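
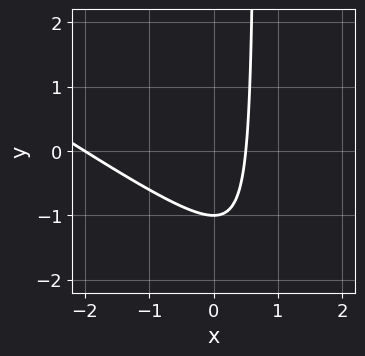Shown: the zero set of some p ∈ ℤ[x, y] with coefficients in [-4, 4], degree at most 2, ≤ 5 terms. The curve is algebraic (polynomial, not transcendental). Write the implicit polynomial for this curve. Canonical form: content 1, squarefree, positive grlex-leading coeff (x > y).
First, degree: no degree-1 curve has this shape, so deg p = 2.
Next, observable constraints: it crosses the y-axis at the gridline y = -1; one x-axis crossing is at x = -2.
Finally, together with the visible shape, these determine p as stated.

2*x^2 + 3*x*y + 3*x - 2*y - 2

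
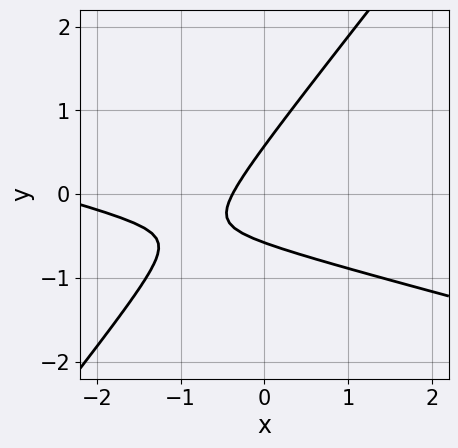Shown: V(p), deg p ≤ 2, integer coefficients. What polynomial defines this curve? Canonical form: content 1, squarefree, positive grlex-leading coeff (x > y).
x^2 + 3*x*y - 3*y^2 + 3*x + 1

(a) Degree: the shape is more complex than any degree-1 curve, so deg p = 2.
(b) Solving for integer coefficients yields p as stated.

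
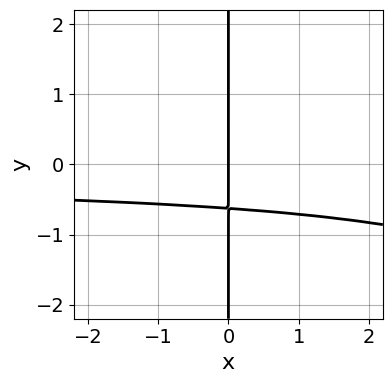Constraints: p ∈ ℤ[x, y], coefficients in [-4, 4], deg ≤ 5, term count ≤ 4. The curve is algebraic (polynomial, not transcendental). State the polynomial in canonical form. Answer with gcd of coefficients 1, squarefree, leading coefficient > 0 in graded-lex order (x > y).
x^2*y^2 + 3*x*y^3 + 2*x*y + 2*x

The degree is 4 — the shape is more complex than any degree-3 curve.
Against the integer gridlines: the visible y-axis segment lies entirely on the curve; it meets the x-axis at x = 0 (among the integer gridlines).
These observations pin down the coefficients.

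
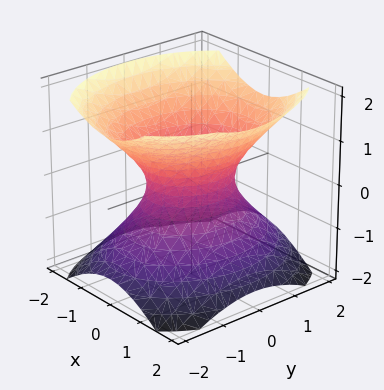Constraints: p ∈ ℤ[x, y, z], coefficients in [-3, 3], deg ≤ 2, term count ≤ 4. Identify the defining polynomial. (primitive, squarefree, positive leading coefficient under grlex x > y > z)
Degree: one connected sheet with a waist; a quadric, so deg p = 2.
Symmetries: the z ↦ −z reflection is a symmetry, so z appears only in even powers; mirror symmetry x ↦ −x ⇒ only even powers of x; it's symmetric under y → −y, forcing even powers of y.
From the axis intercepts and sections: among the integer gridlines, it crosses the y-axis at y ∈ {-1, 1}; it misses every integer gridline on the z-axis.
Matching integer coefficients to the picture gives p.

3*x^2 + 2*y^2 - 3*z^2 - 2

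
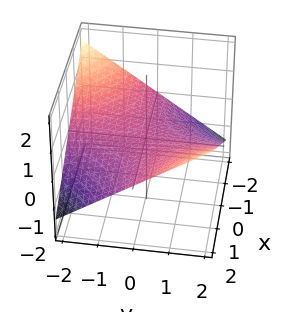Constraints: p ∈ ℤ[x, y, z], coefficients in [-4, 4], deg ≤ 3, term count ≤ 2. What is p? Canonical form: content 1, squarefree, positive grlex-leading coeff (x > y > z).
The degree is 2 — a hyperbolic paraboloid; a quadric.
From the axis intercepts and sections: one z-axis crossing is at z = 0; the visible x-axis segment lies entirely on the surface; every point of the y-axis in the box is on the surface.
Fitting integer coefficients to these (and the overall shape) gives p.

x*y - 3*z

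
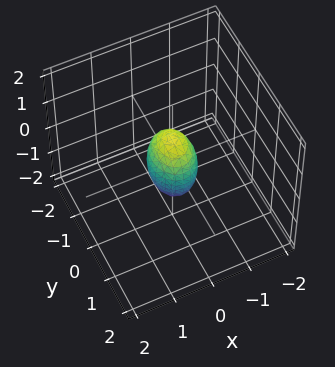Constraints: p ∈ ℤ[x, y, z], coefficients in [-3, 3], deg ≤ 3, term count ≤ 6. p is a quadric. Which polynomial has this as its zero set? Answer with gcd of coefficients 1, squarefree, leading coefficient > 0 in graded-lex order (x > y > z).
(a) deg p = 2. Bounded and convex; a quadric.
(b) Symmetries: the x ↦ −x reflection is a symmetry, so x appears only in even powers; it's symmetric under z → −z, forcing even powers of z; the y ↦ −y reflection is a symmetry, so y appears only in even powers.
(c) Checking where it meets the axes: the z-axis gridline crossings are at z ∈ {-1, 1}.
(d) Solving for integer coefficients yields p as stated.

3*x^2 + 2*y^2 + z^2 - 1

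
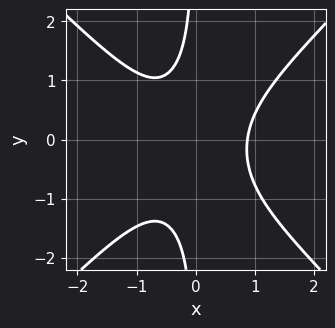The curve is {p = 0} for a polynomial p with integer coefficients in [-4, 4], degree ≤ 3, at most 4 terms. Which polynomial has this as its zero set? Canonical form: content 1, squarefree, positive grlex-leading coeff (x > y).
3*x^3 - 3*x*y^2 - x*y - 2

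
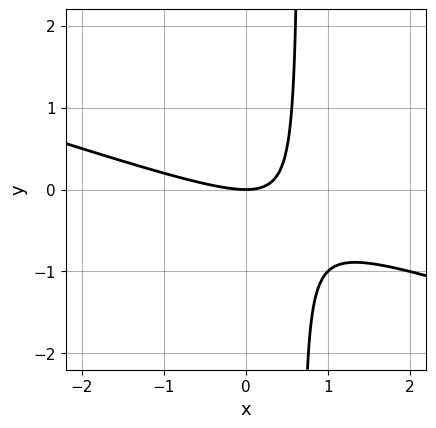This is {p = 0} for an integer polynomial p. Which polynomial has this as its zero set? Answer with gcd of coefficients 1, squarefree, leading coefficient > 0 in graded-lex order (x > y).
x^2 + 3*x*y - 2*y

(a) deg p = 2. No degree-1 curve has this shape.
(b) Observable constraints: it crosses the x-axis at the gridline x = 0; one y-axis crossing is at y = 0.
(c) These observations pin down the coefficients.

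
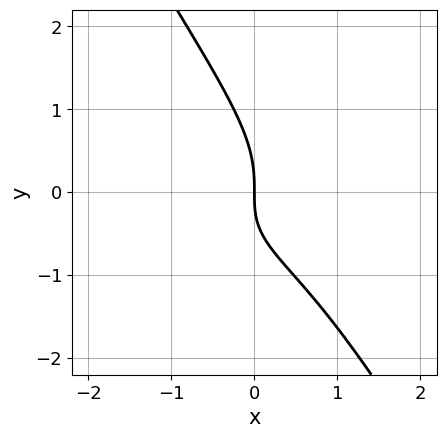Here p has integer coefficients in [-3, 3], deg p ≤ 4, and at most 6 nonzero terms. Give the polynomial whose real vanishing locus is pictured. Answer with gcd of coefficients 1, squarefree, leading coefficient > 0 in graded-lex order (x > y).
x^3 + 3*x*y^2 + 2*y^3 + 2*x*y + 3*x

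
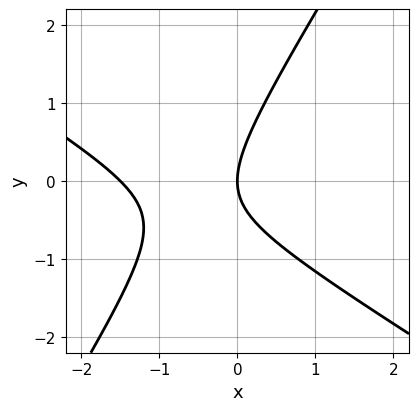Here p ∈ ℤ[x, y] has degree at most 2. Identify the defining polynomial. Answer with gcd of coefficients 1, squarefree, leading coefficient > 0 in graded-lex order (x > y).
2*x^2 + 2*x*y - 2*y^2 + 3*x

First, the degree is 2 — no degree-1 curve has this shape.
Then, from the axis intercepts and sections: it meets the y-axis at y = 0 (among the integer gridlines); one x-axis crossing is at x = 0.
Finally, these observations pin down the coefficients.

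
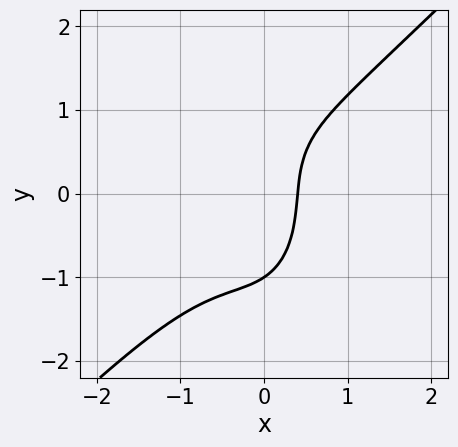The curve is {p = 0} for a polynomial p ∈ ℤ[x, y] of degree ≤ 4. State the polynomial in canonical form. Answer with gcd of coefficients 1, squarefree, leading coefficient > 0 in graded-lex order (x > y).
Degree: no degree-2 curve has this shape, so deg p = 3.
Reading off the gridlines: one y-axis crossing is at y = -1.
The integer polynomial consistent with all of this is the stated p.

3*x^3 - 2*x^2*y - y^3 + 2*x - 1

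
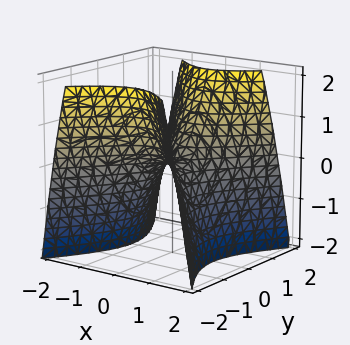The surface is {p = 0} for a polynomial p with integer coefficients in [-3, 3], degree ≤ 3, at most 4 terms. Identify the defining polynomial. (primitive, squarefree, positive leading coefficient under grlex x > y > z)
3*x^2 - 2*y^2 + 2*z

First, degree: a saddle surface; a quadric, so deg p = 2.
Then, symmetries: it's symmetric under x → −x, forcing even powers of x; it's symmetric under y → −y, forcing even powers of y.
Then, checking where it meets the axes: it crosses the y-axis at the gridline y = 0; one x-axis crossing is at x = 0; it crosses the z-axis at the gridline z = 0.
Finally, these observations pin down the coefficients.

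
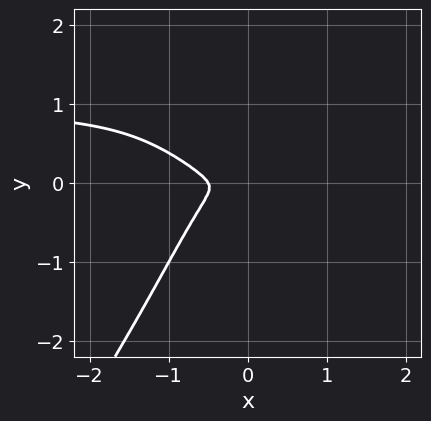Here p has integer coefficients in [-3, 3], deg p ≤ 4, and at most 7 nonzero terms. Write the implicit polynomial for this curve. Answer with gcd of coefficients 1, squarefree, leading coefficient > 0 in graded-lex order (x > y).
2*x^3*y - x*y^3 - 2*x^3 - x^2 - 2*y^2

Degree: a generic line meets the curve in up to 4 points, so deg p = 4.
Putting this together gives p.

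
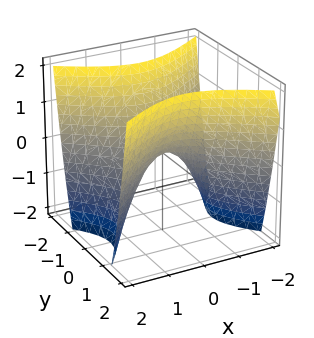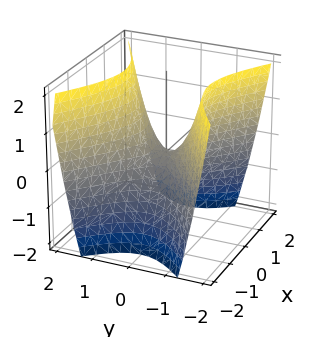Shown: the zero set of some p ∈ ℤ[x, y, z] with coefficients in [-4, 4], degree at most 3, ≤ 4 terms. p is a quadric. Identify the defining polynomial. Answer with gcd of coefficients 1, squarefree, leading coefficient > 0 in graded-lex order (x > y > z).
2*x^2 - 3*y^2 + 2*z

The degree is 2 — a hyperbolic paraboloid; a quadric.
Symmetries: it's symmetric under y → −y, forcing even powers of y; it's symmetric under x → −x, forcing even powers of x.
Observable constraints: it crosses the y-axis at the gridline y = 0; it meets the z-axis at z = 0 (among the integer gridlines).
Together with the visible shape, these determine p as stated.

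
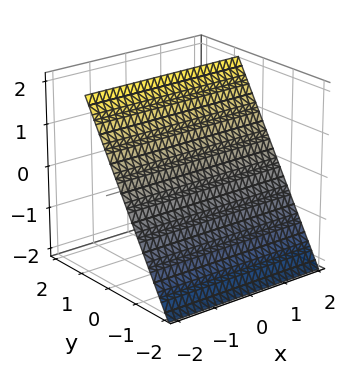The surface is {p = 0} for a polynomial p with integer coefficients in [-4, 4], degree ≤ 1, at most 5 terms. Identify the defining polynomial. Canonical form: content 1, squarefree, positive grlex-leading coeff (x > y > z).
Degree: every cross-section is a straight line — this is a plane, so deg p = 1.
Reading off the gridlines: it misses every integer gridline on the x-axis; one z-axis crossing is at z = 1.
Fitting integer coefficients to these (and the overall shape) gives p.

3*y - 2*z + 2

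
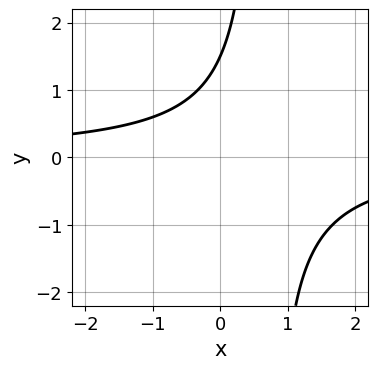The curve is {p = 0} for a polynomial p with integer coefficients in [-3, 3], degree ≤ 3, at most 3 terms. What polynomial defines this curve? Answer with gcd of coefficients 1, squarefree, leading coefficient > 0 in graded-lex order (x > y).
3*x*y - 2*y + 3

First, the degree is 2 — a generic line meets the curve in up to 2 points.
Then, reading off the gridlines: it misses every integer gridline on the x-axis.
Finally, assembling these constraints gives the stated polynomial.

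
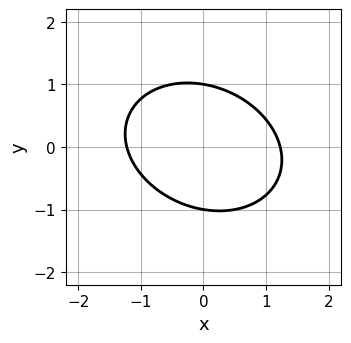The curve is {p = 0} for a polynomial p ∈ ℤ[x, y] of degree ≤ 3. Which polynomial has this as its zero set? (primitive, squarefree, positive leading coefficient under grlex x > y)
2*x^2 + x*y + 3*y^2 - 3

First, degree: a generic line meets the curve in up to 2 points, so deg p = 2.
Next, against the integer gridlines: the y-axis gridline crossings are at y ∈ {-1, 1}.
Finally, these observations pin down the coefficients.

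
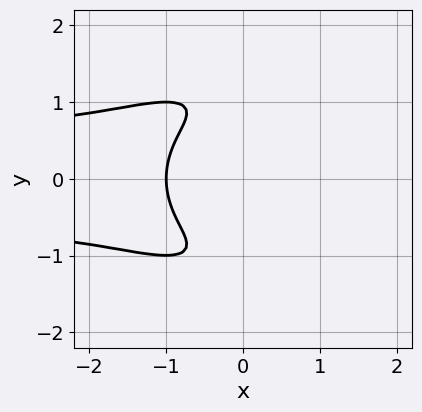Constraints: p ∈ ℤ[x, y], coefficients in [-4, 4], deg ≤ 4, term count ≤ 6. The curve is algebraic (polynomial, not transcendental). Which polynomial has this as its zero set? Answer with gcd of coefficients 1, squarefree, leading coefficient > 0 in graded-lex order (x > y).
First, the degree is 4 — the shape is more complex than any degree-3 curve.
Next, symmetries: mirror symmetry y ↦ −y ⇒ only even powers of y.
Next, observable constraints: it crosses the x-axis at the gridline x = -1; the curve avoids every integer y-axis point in the box.
Finally, together with the visible shape, these determine p as stated.

x^2*y^2 + y^4 - 2*y^2 + 2*x + 2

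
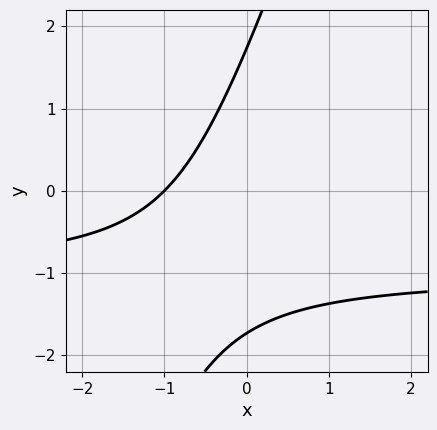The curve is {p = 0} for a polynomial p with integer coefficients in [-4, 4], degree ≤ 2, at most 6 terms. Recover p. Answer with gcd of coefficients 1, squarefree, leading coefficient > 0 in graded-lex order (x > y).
3*x*y - y^2 + 3*x + 3

(a) Degree: a generic line meets the curve in up to 2 points, so deg p = 2.
(b) Checking where it meets the axes: it meets the x-axis at x = -1 (among the integer gridlines).
(c) Solving for integer coefficients yields p as stated.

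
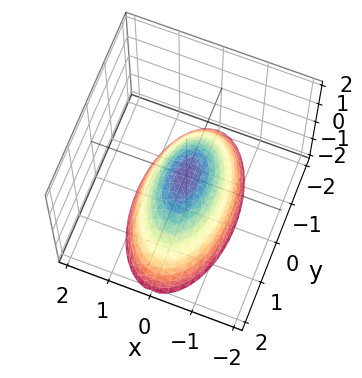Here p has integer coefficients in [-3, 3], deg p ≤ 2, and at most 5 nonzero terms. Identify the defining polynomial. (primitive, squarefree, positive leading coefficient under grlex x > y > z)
3*x^2 + y^2 + 2*z

1. deg p = 2. A single bowl opening along one axis; a quadric.
2. Symmetries: the x ↦ −x reflection is a symmetry, so x appears only in even powers; the y ↦ −y reflection is a symmetry, so y appears only in even powers.
3. From the visible intercepts: it meets the z-axis at z = 0 (among the integer gridlines); it crosses the x-axis at the gridline x = 0; it crosses the y-axis at the gridline y = 0.
4. Assembling these constraints gives the stated polynomial.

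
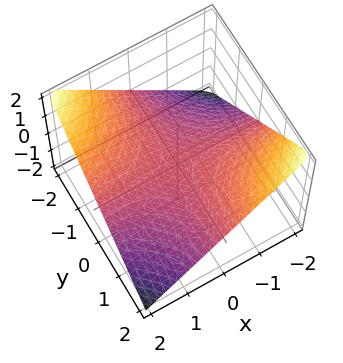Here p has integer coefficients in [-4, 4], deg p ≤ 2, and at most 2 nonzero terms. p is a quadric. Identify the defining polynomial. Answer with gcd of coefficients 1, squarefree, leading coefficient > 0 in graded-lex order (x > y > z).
x*y + 2*z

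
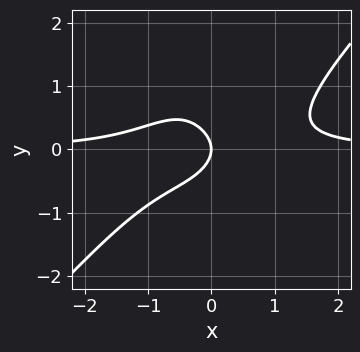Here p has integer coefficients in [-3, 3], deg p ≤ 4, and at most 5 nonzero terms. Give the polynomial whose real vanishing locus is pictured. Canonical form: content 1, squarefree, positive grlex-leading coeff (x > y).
3*x^3*y - 3*x^2*y^2 - 3*y^2 - 2*x

1. deg p = 4. No degree-3 curve has this shape.
2. Against the integer gridlines: it meets the x-axis at x = 0 (among the integer gridlines); it meets the y-axis at y = 0 (among the integer gridlines).
3. Matching integer coefficients to the picture gives p.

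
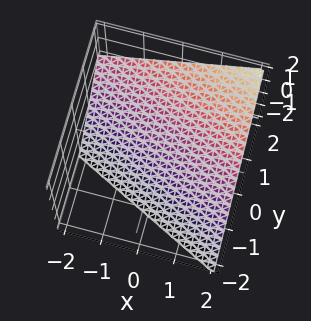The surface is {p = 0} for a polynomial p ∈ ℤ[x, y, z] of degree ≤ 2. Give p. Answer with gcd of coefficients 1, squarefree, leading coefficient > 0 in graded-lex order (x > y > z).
x + 2*y - 2*z - 2

1. deg p = 1. Every cross-section is a straight line — this is a plane.
2. Reading off the gridlines: it meets the z-axis at z = -1 (among the integer gridlines); one x-axis crossing is at x = 2.
3. The integer polynomial consistent with all of this is the stated p. Check: (0, 1, 0) on the y-axis lies on the surface, and p(0, 1, 0) = 0. ✓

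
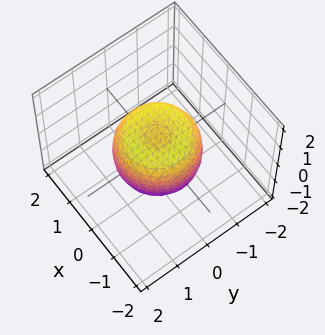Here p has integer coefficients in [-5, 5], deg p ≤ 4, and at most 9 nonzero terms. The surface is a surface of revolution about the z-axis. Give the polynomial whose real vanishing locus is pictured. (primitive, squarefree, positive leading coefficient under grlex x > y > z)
1. deg p = 4. A generic line meets the surface in up to 4 points.
2. Symmetries: rotational symmetry about the z-axis ⇒ p depends on x, y only through x² + y².
3. Observable constraints: a circular section at z = 0 has radius between 1 and 2.
4. These observations pin down the coefficients.

2*x^4 + 4*x^2*y^2 + 2*y^4 - 2*x^2 - 2*y^2 + 2*z^2 - 1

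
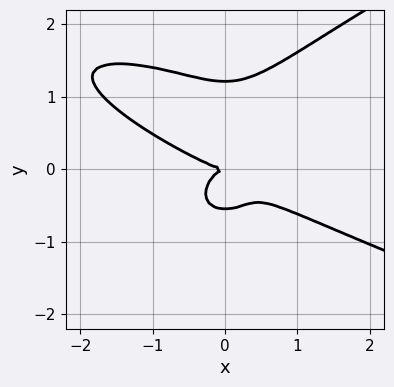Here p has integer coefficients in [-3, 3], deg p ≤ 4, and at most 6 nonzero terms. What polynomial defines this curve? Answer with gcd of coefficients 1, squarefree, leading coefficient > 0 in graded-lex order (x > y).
First, the degree is 4 — no degree-3 curve has this shape.
Then, against the integer gridlines: one x-axis crossing is at x = 0; one y-axis crossing is at y = 0.
Finally, putting this together gives p.

3*y^4 - 2*x^3 - 3*x^2*y - 2*y^3 - 2*y^2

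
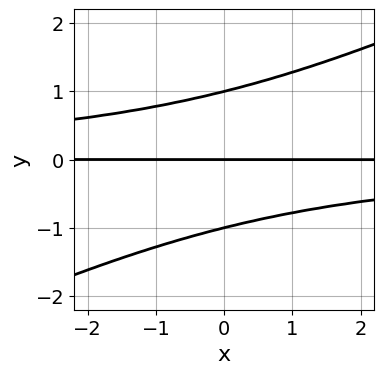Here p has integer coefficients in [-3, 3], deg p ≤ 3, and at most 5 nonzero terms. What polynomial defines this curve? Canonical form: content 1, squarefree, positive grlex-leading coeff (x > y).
1. deg p = 3. No degree-2 curve has this shape.
2. Checking where it meets the axes: every point of the x-axis in the box is on the curve; among the integer gridlines, it crosses the y-axis at y ∈ {-1, 0, 1}.
3. The integer polynomial consistent with all of this is the stated p.

x*y^2 - 2*y^3 + 2*y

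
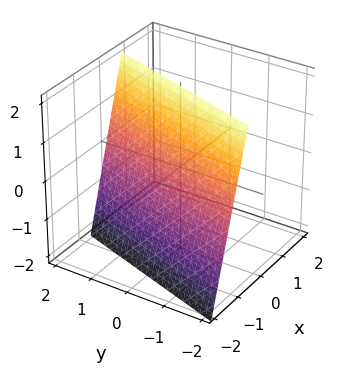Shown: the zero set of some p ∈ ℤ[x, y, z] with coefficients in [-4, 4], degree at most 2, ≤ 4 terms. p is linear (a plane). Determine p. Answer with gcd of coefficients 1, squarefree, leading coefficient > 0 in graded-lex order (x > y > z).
3*x - y - z + 2

The degree is 1 — the surface is flat (a plane).
From the axis intercepts and sections: it crosses the y-axis at the gridline y = 2; one z-axis crossing is at z = 2.
Putting this together gives p.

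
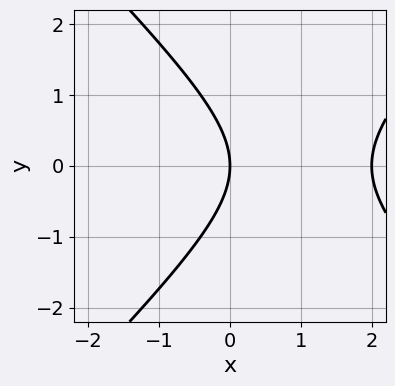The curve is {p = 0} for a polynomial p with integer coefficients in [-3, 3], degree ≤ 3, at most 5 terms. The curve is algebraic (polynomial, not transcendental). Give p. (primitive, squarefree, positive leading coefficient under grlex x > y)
First, the degree is 2 — no degree-1 curve has this shape.
Then, symmetries: it's symmetric under y → −y, forcing even powers of y.
Then, checking where it meets the axes: the x-axis gridline crossings are at x ∈ {0, 2}; it crosses the y-axis at the gridline y = 0.
Finally, assembling these constraints gives the stated polynomial.

x^2 - y^2 - 2*x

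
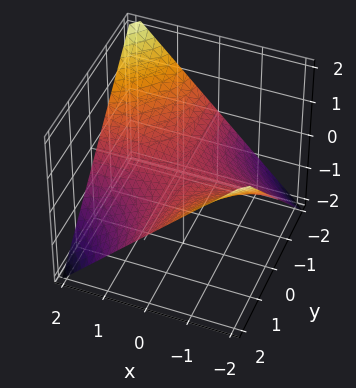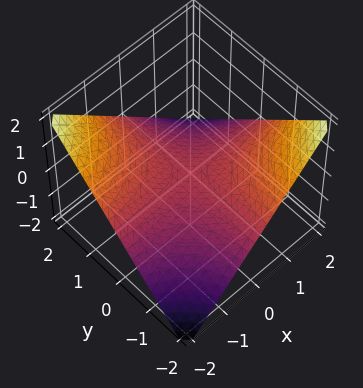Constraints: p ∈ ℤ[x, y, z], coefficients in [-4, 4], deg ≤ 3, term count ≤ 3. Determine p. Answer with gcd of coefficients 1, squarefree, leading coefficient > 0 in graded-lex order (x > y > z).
First, deg p = 2. A hyperbolic paraboloid; a quadric.
Then, from the axis intercepts and sections: the visible y-axis segment lies entirely on the surface; the visible x-axis segment lies entirely on the surface; one z-axis crossing is at z = 0.
Finally, solving for integer coefficients yields p as stated.

x*y + 2*z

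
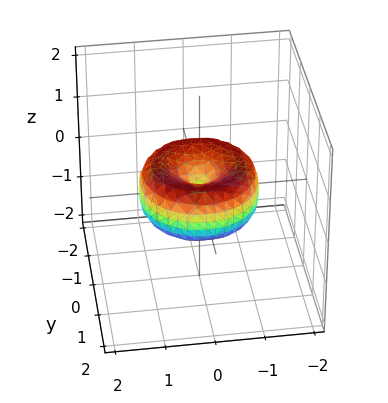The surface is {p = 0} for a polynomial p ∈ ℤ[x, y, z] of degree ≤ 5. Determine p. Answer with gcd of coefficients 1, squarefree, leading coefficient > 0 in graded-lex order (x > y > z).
2*x^4 + 4*x^2*y^2 + 2*y^4 - 3*x^2 - 3*y^2 + 3*z^2

The degree is 4 — the shape is more complex than any degree-3 surface.
Symmetries: the z-axis is an axis of rotation, so x and y enter only as x² + y².
Against the integer gridlines: one x-axis crossing is at x = 0; it crosses the z-axis at the gridline z = 0; a circular section at z = 0 has radius between 1 and 2.
These observations pin down the coefficients.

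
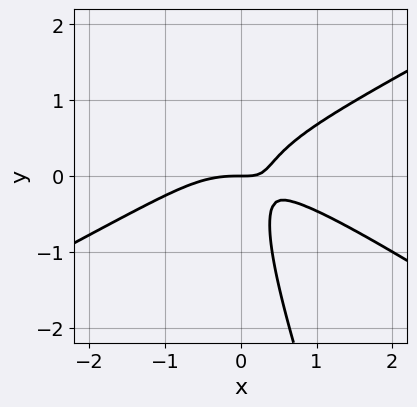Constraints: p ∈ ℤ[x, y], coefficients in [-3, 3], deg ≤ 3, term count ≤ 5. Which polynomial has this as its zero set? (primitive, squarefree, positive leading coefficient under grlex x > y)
x^3 - 3*x*y^2 - y^3 + 2*x*y - y

1. The degree is 3 — a generic line meets the curve in up to 3 points.
2. Against the integer gridlines: it crosses the y-axis at the gridline y = 0; one x-axis crossing is at x = 0.
3. Fitting integer coefficients to these (and the overall shape) gives p.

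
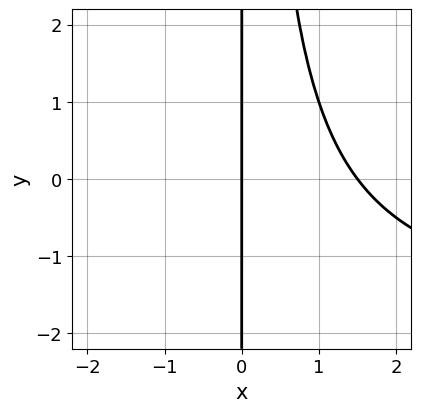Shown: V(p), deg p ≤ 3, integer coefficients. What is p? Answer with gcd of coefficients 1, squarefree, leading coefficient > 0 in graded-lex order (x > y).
x^2*y + 2*x^2 - 3*x

1. The degree is 3 — a generic line meets the curve in up to 3 points.
2. Observable constraints: it meets the x-axis at x = 0 (among the integer gridlines); every point of the y-axis in the box is on the curve.
3. Putting this together gives p.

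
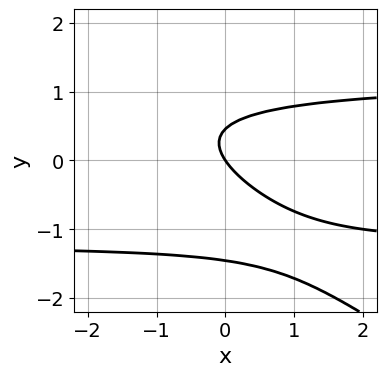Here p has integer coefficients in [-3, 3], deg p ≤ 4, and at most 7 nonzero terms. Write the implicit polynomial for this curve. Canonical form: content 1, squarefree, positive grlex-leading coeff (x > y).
2*x*y^2 + 3*y^3 + 3*y^2 - 3*x - 2*y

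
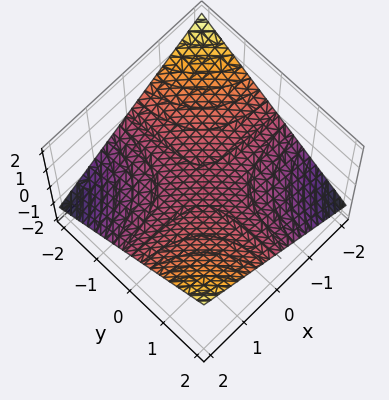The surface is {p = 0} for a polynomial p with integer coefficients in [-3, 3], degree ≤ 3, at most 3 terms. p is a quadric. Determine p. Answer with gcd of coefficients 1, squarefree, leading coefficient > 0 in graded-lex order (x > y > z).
deg p = 2. A hyperbolic paraboloid; a quadric.
Observable constraints: the visible y-axis segment lies entirely on the surface; every point of the x-axis in the box is on the surface; one z-axis crossing is at z = 0.
The integer polynomial consistent with all of this is the stated p.

x*y - 3*z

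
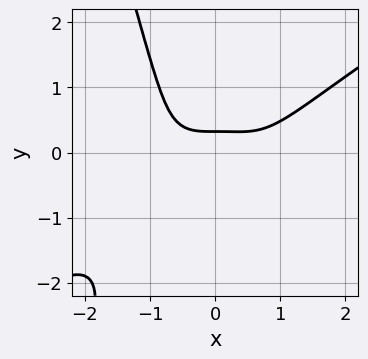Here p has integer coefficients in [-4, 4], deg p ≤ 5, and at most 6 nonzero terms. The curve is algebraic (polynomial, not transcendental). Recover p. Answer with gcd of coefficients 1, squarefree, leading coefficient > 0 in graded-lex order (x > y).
2*x^4 - 3*x^3*y - y^3 - 3*y + 1

The degree is 4 — no degree-3 curve has this shape.
From the visible intercepts: the curve avoids every integer x-axis point in the box.
Fitting integer coefficients to these (and the overall shape) gives p.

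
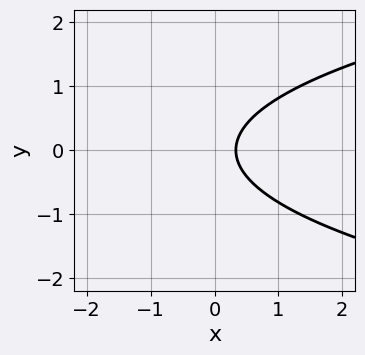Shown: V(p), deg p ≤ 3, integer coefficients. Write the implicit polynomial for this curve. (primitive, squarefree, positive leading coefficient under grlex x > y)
3*y^2 - 3*x + 1

First, degree: no degree-1 curve has this shape, so deg p = 2.
Next, symmetries: the y ↦ −y reflection is a symmetry, so y appears only in even powers.
Next, reading off the gridlines: no y-intercept at any integer in the box.
Finally, together with the visible shape, these determine p as stated.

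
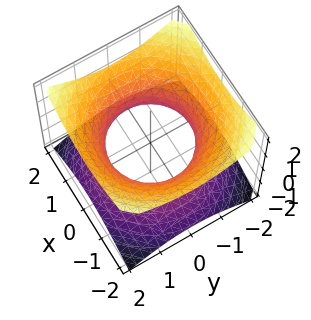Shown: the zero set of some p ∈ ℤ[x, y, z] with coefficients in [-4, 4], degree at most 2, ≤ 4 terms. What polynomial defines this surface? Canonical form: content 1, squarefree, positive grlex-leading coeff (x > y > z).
First, degree: one connected sheet with a waist; a quadric, so deg p = 2.
Next, symmetry: the surface is invariant under rotation about z: p = q(x² + y², z); mirror symmetry z ↦ −z ⇒ only even powers of z.
Next, from the axis intercepts and sections: it misses every integer gridline on the z-axis; a circular section at z = -1 has radius between 1 and 2.
Finally, fitting integer coefficients to these (and the overall shape) gives p.

2*x^2 + 2*y^2 - 3*z^2 - 3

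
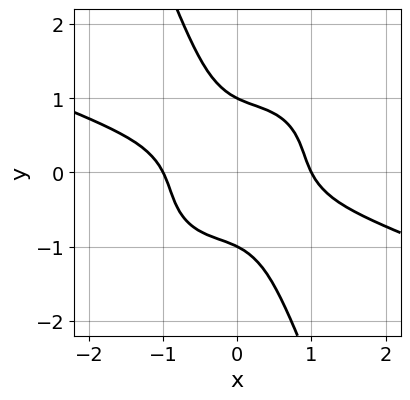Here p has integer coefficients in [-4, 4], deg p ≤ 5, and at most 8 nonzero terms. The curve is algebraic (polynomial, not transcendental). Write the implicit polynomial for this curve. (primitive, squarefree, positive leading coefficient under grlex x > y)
(a) deg p = 4.
(b) Reading off the gridlines: the y-axis gridline crossings are at y ∈ {-1, 1}; the x-axis gridline crossings are at x ∈ {-1, 1}.
(c) Solving for integer coefficients yields p as stated.

x^4 + 2*x^3*y - x^2*y^2 + 2*x*y^3 + y^4 - 1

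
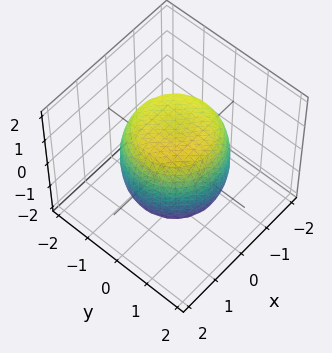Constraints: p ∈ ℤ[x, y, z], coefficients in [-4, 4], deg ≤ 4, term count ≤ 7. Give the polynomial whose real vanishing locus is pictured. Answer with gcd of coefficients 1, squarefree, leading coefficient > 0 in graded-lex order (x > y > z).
First, deg p = 4. No degree-3 surface has this shape.
Next, symmetries: the surface is invariant under rotation about z: p = q(x² + y², z).
Next, observable constraints: a circular section at z = 0 has radius between 1 and 2.
Finally, solving for integer coefficients yields p as stated.

2*x^4 + 4*x^2*y^2 + 2*y^4 - 2*x^2 - 2*y^2 + 2*z^2 - 3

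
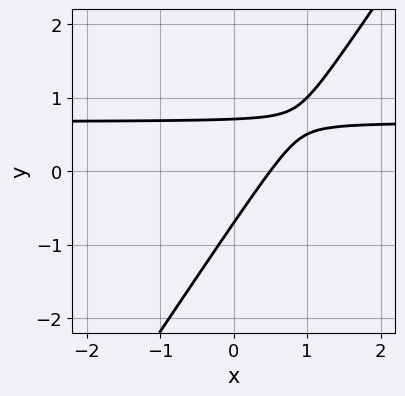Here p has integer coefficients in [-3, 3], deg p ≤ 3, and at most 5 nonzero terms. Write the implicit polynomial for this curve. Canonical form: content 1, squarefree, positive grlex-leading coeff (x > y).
First, the degree is 2 — a generic line meets the curve in up to 2 points.
Finally, matching integer coefficients to the picture gives p.

3*x*y - 2*y^2 - 2*x + 1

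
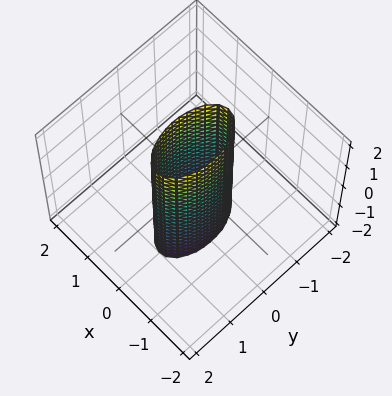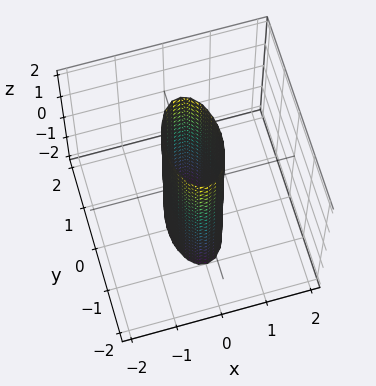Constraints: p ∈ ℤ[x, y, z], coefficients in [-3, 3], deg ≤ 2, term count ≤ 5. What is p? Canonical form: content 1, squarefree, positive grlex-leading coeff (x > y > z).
First, degree: a cylinder; a quadric, so deg p = 2.
Then, symmetries: mirror symmetry y ↦ −y ⇒ only even powers of y; mirror symmetry x ↦ −x ⇒ only even powers of x; mirror symmetry z ↦ −z ⇒ only even powers of z.
Then, observable constraints: among the integer gridlines, it crosses the y-axis at y ∈ {-1, 1}; it misses every integer gridline on the z-axis.
Finally, these observations pin down the coefficients.

3*x^2 + y^2 - 1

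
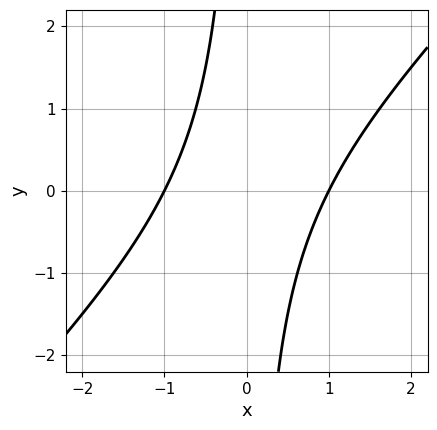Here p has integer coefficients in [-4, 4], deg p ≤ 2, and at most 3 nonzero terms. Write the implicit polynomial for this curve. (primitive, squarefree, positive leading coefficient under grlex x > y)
deg p = 2. The shape is more complex than any degree-1 curve.
Against the integer gridlines: among the integer gridlines, it crosses the x-axis at x ∈ {-1, 1}; no y-intercept at any integer in the box.
Assembling these constraints gives the stated polynomial.

x^2 - x*y - 1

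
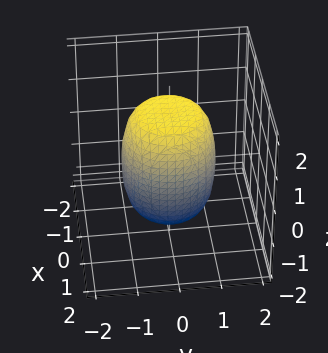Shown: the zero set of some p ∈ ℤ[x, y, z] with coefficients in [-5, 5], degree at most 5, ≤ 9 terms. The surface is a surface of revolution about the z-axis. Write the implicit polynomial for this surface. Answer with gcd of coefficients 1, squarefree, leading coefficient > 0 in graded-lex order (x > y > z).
2*x^4 + 4*x^2*y^2 + 2*y^4 - x^2 - y^2 + z^2 - 2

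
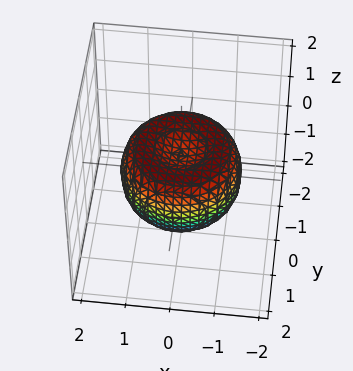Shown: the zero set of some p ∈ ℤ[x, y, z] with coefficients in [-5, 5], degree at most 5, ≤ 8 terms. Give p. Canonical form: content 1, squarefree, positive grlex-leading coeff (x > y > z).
2*x^4 + 4*x^2*y^2 + 2*y^4 - 3*x^2 - 3*y^2 + 3*z^2 - 1

(a) deg p = 4. No degree-3 surface has this shape.
(b) Symmetries: rotational symmetry about the z-axis ⇒ p depends on x, y only through x² + y².
(c) From the visible intercepts: a circular section at z = 0 has radius between 1 and 2.
(d) The integer polynomial consistent with all of this is the stated p.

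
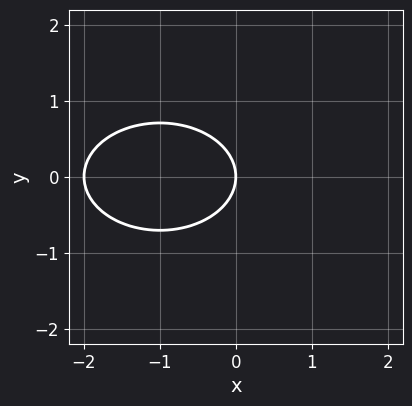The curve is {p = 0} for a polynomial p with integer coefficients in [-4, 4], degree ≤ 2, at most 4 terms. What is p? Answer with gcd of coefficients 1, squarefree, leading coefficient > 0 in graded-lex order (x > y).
(a) The degree is 2 — no degree-1 curve has this shape.
(b) Symmetries: it's symmetric under y → −y, forcing even powers of y.
(c) From the axis intercepts and sections: it crosses the y-axis at the gridline y = 0; the x-axis gridline crossings are at x ∈ {-2, 0}.
(d) Matching integer coefficients to the picture gives p.

x^2 + 2*y^2 + 2*x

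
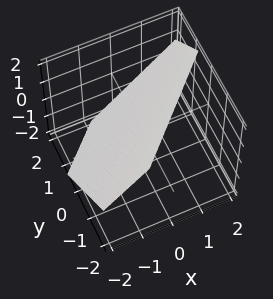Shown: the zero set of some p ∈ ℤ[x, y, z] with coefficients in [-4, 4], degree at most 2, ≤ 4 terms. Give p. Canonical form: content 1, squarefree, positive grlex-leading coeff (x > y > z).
3*x - 3*y - 3*z + 2

(a) The degree is 1 — every cross-section is a straight line — this is a plane.
(b) Solving for integer coefficients yields p as stated.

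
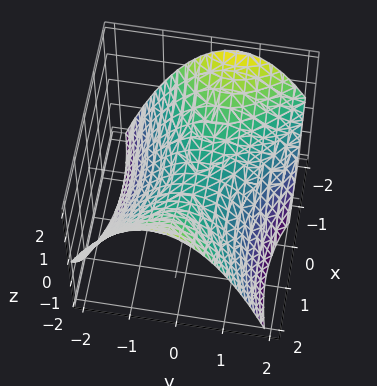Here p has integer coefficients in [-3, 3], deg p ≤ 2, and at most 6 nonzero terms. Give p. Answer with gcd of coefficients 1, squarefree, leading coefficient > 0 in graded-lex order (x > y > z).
1. Degree: the shape is more complex than any degree-1 surface, so deg p = 2.
2. Checking where it meets the axes: one y-axis crossing is at y = 0; one x-axis crossing is at x = 0.
3. Together with the visible shape, these determine p as stated.

x^2 - x*y - 2*y^2 - 3*z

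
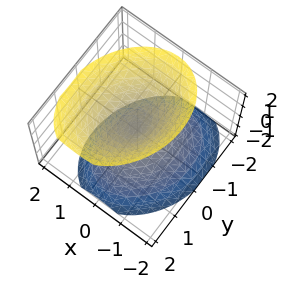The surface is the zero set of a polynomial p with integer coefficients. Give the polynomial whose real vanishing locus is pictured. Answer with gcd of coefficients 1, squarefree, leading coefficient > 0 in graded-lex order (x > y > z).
3*x^2 - x*y - x*z + 2*y^2 - 2*z^2

(a) I count 2 distinct pieces.
(b) deg p = 2.
(c) Reading off the gridlines: it meets the y-axis at y = 0 (among the integer gridlines); it meets the z-axis at z = 0 (among the integer gridlines); it meets the x-axis at x = 0 (among the integer gridlines).
(d) Matching integer coefficients to the picture gives p.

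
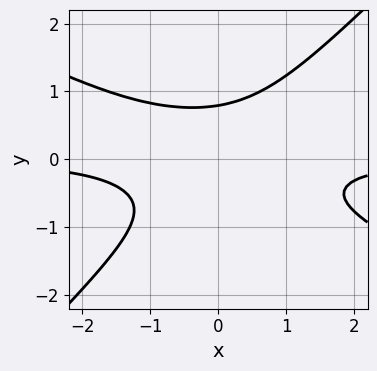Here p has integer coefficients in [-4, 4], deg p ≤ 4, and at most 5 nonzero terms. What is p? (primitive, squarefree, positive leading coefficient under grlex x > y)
First, deg p = 3.
Then, checking where it meets the axes: no x-intercept at any integer in the box.
Finally, solving for integer coefficients yields p as stated.

x^2*y + x*y^2 - 2*y^3 + 1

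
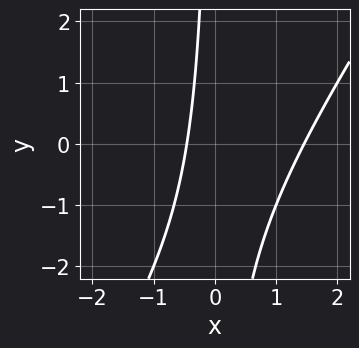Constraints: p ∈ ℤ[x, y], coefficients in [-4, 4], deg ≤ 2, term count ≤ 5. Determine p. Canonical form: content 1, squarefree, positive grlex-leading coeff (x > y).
3*x^2 - 2*x*y - 3*x - 2

(a) The degree is 2 — a generic line meets the curve in up to 2 points.
(b) Against the integer gridlines: it misses every integer gridline on the y-axis.
(c) The integer polynomial consistent with all of this is the stated p.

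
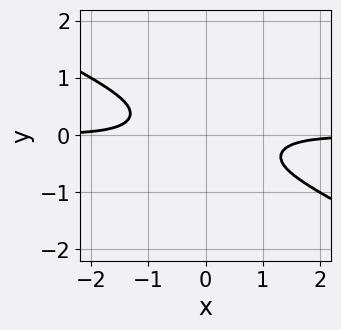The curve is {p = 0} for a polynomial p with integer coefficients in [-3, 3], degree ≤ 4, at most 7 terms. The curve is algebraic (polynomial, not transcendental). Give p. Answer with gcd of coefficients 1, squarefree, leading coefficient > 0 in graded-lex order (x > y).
1. Degree: a generic line meets the curve in up to 4 points, so deg p = 4.
2. Checking where it meets the axes: it misses every integer gridline on the y-axis; no x-intercept at any integer in the box.
3. The integer polynomial consistent with all of this is the stated p.

2*x^3*y + 2*x^2*y^2 - 3*x*y^3 + y^4 + 1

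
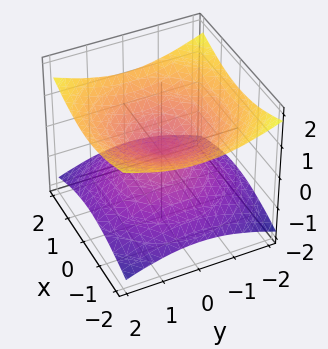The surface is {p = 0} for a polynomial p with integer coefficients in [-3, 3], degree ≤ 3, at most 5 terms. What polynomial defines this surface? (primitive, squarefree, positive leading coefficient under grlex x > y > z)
(a) deg p = 2. A double cone through the origin; a quadric.
(b) Symmetries: every cross-section ⟂ z is a circle, so x, y appear only via x² + y²; the z ↦ −z reflection is a symmetry, so z appears only in even powers.
(c) From the axis intercepts and sections: it crosses the y-axis at the gridline y = 0; a circular section at z = -1 has radius between 1 and 2.
(d) Together with the visible shape, these determine p as stated.

x^2 + y^2 - 3*z^2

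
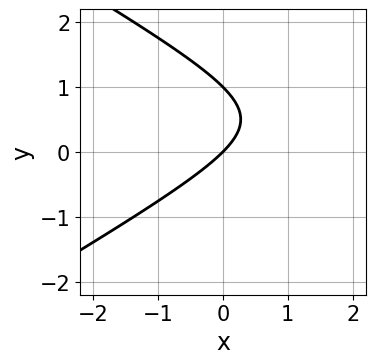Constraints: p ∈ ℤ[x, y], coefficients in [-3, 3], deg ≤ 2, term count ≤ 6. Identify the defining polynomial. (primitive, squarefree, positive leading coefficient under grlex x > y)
1. deg p = 2.
2. Reading off the gridlines: among the integer gridlines, it crosses the y-axis at y ∈ {0, 1}; it meets the x-axis at x = 0 (among the integer gridlines).
3. Matching integer coefficients to the picture gives p.

x^2 - 3*y^2 - 3*x + 3*y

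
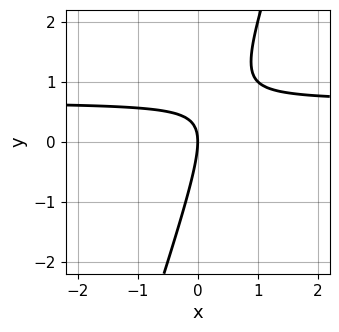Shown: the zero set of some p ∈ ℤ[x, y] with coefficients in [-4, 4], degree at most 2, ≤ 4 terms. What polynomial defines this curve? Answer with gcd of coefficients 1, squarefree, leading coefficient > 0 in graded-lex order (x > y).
(a) Degree: a generic line meets the curve in up to 2 points, so deg p = 2.
(b) Against the integer gridlines: it crosses the x-axis at the gridline x = 0; it crosses the y-axis at the gridline y = 0.
(c) Together with the visible shape, these determine p as stated.

3*x*y - y^2 - 2*x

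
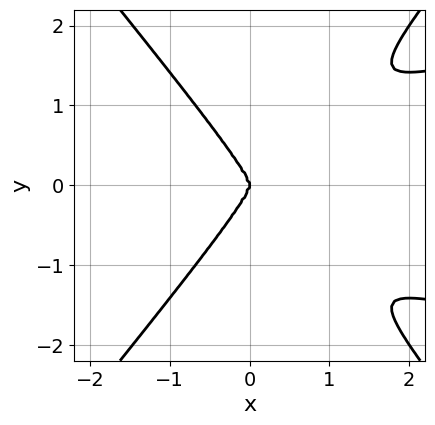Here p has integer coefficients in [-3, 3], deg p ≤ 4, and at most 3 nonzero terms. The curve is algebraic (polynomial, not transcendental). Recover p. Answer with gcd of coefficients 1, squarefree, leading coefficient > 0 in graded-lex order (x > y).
3*x^2*y^2 - 2*y^4 - 2*x^3

First, the degree is 4 — the shape is more complex than any degree-3 curve.
Next, symmetries: mirror symmetry y ↦ −y ⇒ only even powers of y.
Next, checking where it meets the axes: one y-axis crossing is at y = 0; one x-axis crossing is at x = 0.
Finally, assembling these constraints gives the stated polynomial.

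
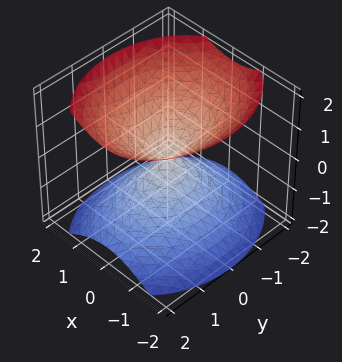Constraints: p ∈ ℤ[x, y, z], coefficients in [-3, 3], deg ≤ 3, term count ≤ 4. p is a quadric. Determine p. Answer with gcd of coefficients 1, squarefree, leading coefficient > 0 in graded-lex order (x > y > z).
There are 2 components. They look like related sheets of one shape, so recover p as a whole.
deg p = 2. A double cone through the origin; a quadric.
Symmetries: the x ↦ −x reflection is a symmetry, so x appears only in even powers; the y ↦ −y reflection is a symmetry, so y appears only in even powers; mirror symmetry z ↦ −z ⇒ only even powers of z.
Reading off the gridlines: it crosses the z-axis at the gridline z = 0; it crosses the x-axis at the gridline x = 0.
Matching integer coefficients to the picture gives p.

3*x^2 + 2*y^2 - 3*z^2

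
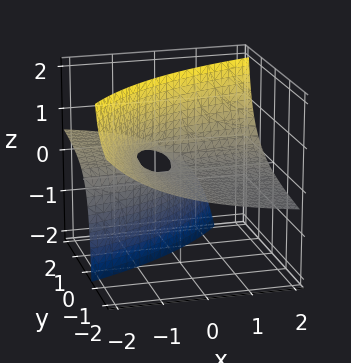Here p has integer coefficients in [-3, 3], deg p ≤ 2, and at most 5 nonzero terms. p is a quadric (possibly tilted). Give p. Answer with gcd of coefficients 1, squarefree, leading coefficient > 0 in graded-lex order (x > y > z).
x*y - 2*x*z + 3*y*z - 2*z

1. deg p = 2. The shape is more complex than any degree-1 surface.
2. From the axis intercepts and sections: it meets the z-axis at z = 0 (among the integer gridlines); the visible x-axis segment lies entirely on the surface.
3. Together with the visible shape, these determine p as stated. Check: (0, 1, 0) on the y-axis lies on the surface, and p(0, 1, 0) = 0. ✓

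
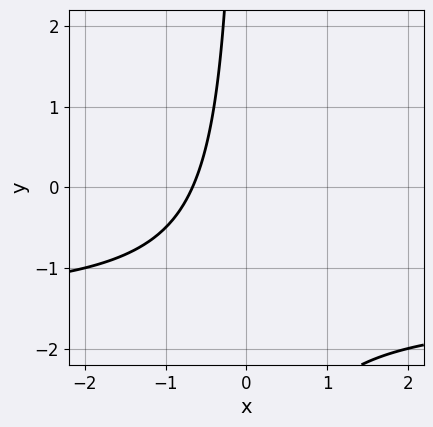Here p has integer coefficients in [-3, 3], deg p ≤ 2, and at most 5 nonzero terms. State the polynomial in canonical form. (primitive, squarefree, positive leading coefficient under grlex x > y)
First, deg p = 2. The shape is more complex than any degree-1 curve.
Then, from the visible intercepts: it misses every integer gridline on the y-axis.
Finally, solving for integer coefficients yields p as stated.

2*x*y + 3*x + 2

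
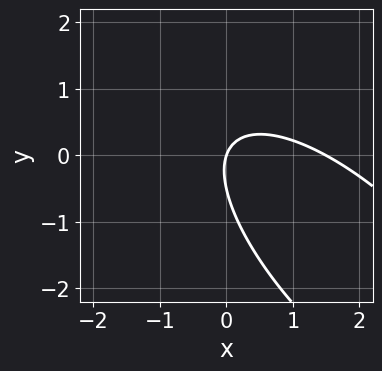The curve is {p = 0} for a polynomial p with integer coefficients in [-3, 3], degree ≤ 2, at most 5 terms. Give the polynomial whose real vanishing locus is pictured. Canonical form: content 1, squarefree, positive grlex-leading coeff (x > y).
2*x^2 + 3*x*y + 2*y^2 - 3*x + y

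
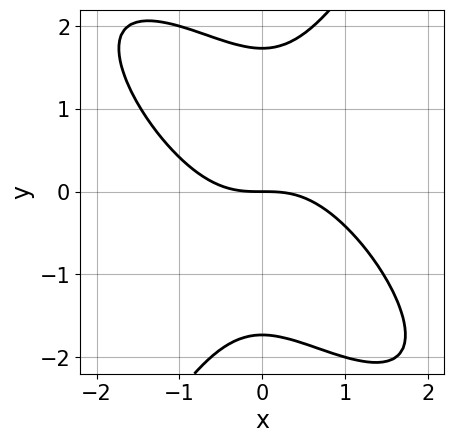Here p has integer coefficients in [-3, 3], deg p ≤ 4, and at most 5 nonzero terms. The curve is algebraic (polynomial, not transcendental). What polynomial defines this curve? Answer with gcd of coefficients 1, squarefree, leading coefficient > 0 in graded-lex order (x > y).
2*x^3 + 2*x^2*y - y^3 + 3*y

First, degree: no degree-2 curve has this shape, so deg p = 3.
Next, from the axis intercepts and sections: one x-axis crossing is at x = 0; it meets the y-axis at y = 0 (among the integer gridlines).
Finally, together with the visible shape, these determine p as stated.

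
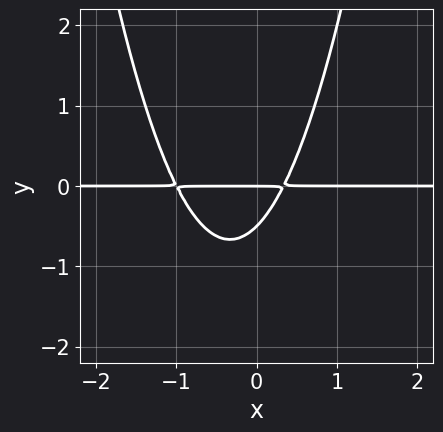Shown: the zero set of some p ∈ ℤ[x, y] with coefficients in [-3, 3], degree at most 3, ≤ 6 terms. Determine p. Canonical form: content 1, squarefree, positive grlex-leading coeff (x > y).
1. Degree: no degree-2 curve has this shape, so deg p = 3.
2. From the visible intercepts: the visible x-axis segment lies entirely on the curve; one y-axis crossing is at y = 0.
3. Putting this together gives p.

3*x^2*y + 2*x*y - 2*y^2 - y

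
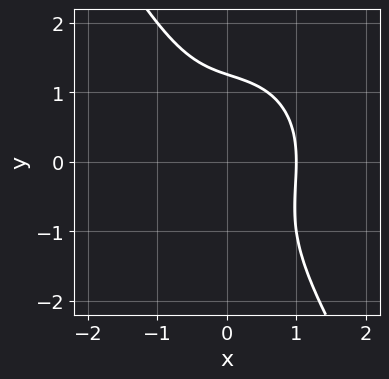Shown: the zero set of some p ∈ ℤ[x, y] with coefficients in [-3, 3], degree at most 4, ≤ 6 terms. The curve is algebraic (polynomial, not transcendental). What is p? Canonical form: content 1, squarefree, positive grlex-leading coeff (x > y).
1. Degree: a generic line meets the curve in up to 3 points, so deg p = 3.
2. Observable constraints: it meets the x-axis at x = 1 (among the integer gridlines).
3. Solving for integer coefficients yields p as stated.

2*x^3 + x*y^2 + y^3 - 2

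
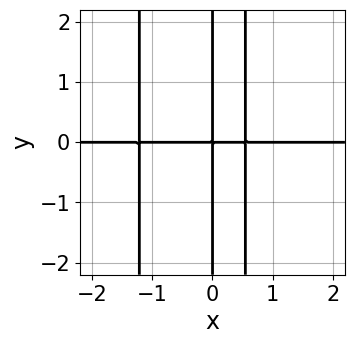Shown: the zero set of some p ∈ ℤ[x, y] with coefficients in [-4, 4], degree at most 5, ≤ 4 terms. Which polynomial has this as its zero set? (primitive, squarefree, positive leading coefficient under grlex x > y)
First, the degree is 4 — the shape is more complex than any degree-3 curve.
Then, from the axis intercepts and sections: the visible x-axis segment lies entirely on the curve; every point of the y-axis in the box is on the curve.
Finally, fitting integer coefficients to these (and the overall shape) gives p.

3*x^3*y + 2*x^2*y - 2*x*y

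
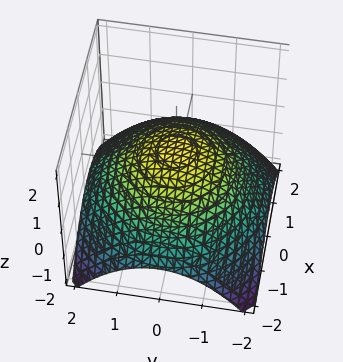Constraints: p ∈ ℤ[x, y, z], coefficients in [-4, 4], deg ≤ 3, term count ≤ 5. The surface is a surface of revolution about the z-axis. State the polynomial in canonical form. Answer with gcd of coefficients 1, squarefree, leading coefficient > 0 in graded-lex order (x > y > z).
x^2 + y^2 + 3*z - 2

(a) Degree: a generic line meets the surface in up to 2 points, so deg p = 2.
(b) Symmetries: rotational symmetry about the z-axis ⇒ p depends on x, y only through x² + y².
(c) From the axis intercepts and sections: a circular section at z = 0 has radius between 1 and 2.
(d) Fitting integer coefficients to these (and the overall shape) gives p.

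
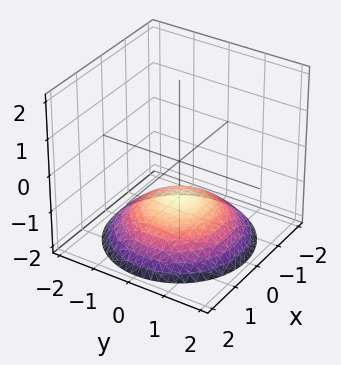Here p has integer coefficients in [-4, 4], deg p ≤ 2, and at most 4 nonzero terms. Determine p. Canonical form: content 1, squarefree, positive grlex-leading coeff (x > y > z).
(a) The degree is 2 — the shape is more complex than any degree-1 surface.
(b) Symmetry: the z-axis is an axis of rotation, so x and y enter only as x² + y².
(c) From the visible intercepts: it crosses the z-axis at the gridline z = -1; it misses every integer gridline on the x-axis.
(d) Matching integer coefficients to the picture gives p.

x^2 + y^2 + 3*z + 3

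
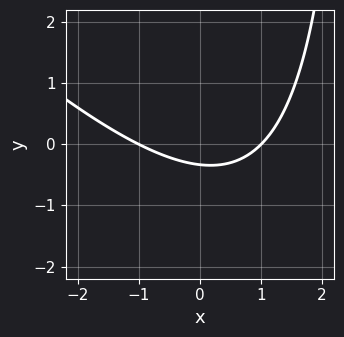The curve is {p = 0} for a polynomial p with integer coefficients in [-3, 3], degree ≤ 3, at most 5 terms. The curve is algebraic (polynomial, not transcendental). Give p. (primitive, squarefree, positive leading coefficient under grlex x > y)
x^2 + x*y - 3*y - 1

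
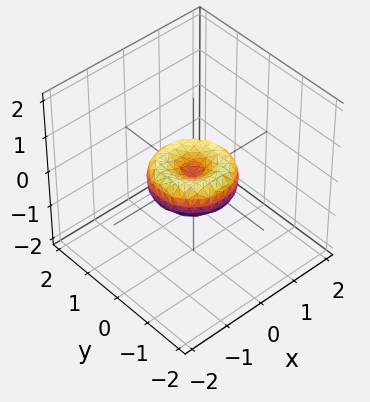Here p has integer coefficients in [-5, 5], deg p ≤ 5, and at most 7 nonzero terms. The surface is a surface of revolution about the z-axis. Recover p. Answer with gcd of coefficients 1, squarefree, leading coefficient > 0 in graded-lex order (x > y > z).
First, degree: no degree-3 surface has this shape, so deg p = 4.
Then, symmetries: the z-axis is an axis of rotation, so x and y enter only as x² + y².
Next, observable constraints: among the integer gridlines, it crosses the y-axis at y ∈ {-1, 0, 1}; among the integer gridlines, it crosses the x-axis at x ∈ {-1, 0, 1}; a circular section at z = 0 has radius exactly 1; one z-axis crossing is at z = 0.
Finally, solving for integer coefficients yields p as stated.

2*x^4 + 4*x^2*y^2 + 2*y^4 - 2*x^2 - 2*y^2 + 3*z^2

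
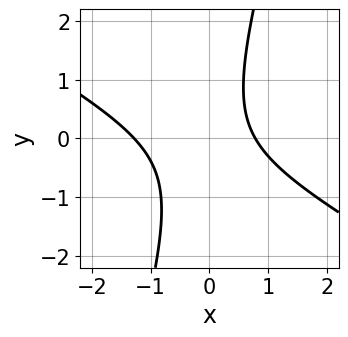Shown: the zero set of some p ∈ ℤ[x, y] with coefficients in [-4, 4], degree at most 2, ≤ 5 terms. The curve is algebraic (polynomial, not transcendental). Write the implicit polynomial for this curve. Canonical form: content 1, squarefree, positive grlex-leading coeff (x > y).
2*x^2 + 3*x*y - y^2 + x - 2

The degree is 2 — a generic line meets the curve in up to 2 points.
Against the integer gridlines: no y-intercept at any integer in the box.
Matching integer coefficients to the picture gives p.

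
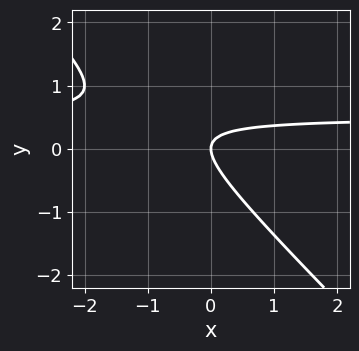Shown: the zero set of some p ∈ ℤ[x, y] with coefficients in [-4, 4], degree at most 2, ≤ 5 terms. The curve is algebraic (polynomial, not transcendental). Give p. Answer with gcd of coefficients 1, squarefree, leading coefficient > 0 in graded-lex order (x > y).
(a) Degree: a generic line meets the curve in up to 2 points, so deg p = 2.
(b) From the axis intercepts and sections: it crosses the x-axis at the gridline x = 0; it crosses the y-axis at the gridline y = 0.
(c) Together with the visible shape, these determine p as stated.

2*x*y + 2*y^2 - x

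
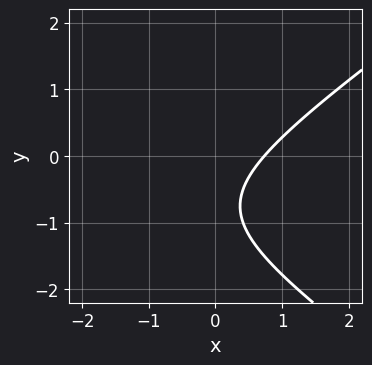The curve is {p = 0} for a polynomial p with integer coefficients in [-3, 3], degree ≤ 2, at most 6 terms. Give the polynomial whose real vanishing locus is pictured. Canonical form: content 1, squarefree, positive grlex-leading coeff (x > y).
1. The degree is 2 — a generic line meets the curve in up to 2 points.
2. From the visible intercepts: the curve avoids every integer y-axis point in the box.
3. Assembling these constraints gives the stated polynomial.

x^2 - 2*y^2 + 2*x - 3*y - 2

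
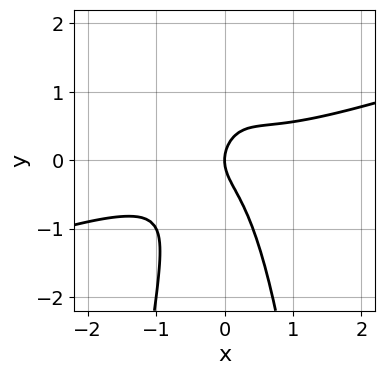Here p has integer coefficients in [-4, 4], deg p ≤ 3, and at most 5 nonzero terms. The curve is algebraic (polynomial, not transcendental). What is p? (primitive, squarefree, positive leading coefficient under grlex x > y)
First, deg p = 3.
Next, reading off the gridlines: it crosses the x-axis at the gridline x = 0; it crosses the y-axis at the gridline y = 0.
Finally, matching integer coefficients to the picture gives p.

x^3 - 3*x^2*y - y^2 + x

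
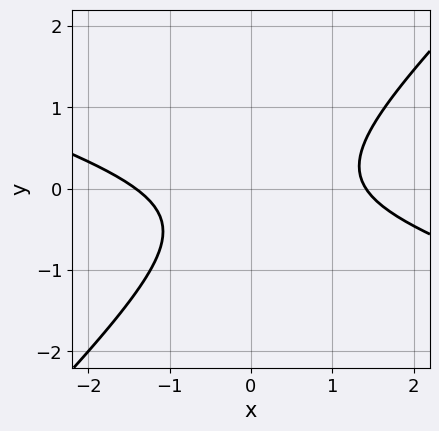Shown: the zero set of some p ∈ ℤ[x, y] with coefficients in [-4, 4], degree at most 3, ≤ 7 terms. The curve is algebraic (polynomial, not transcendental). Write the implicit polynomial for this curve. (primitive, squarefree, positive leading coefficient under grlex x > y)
First, the degree is 2 — the shape is more complex than any degree-1 curve.
Next, reading off the gridlines: it misses every integer gridline on the y-axis.
Finally, these observations pin down the coefficients.

x^2 + 2*x*y - 3*y^2 - y - 2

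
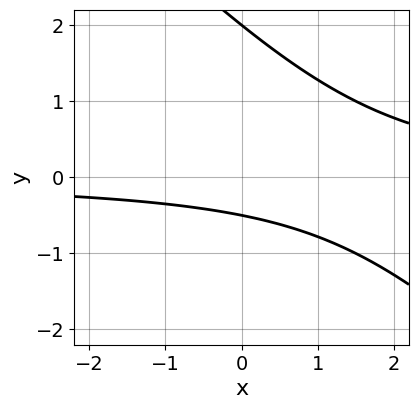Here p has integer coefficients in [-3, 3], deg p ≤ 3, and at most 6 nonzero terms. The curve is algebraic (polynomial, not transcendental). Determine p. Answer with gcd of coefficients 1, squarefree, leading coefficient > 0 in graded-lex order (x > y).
First, deg p = 2.
Next, from the visible intercepts: one y-axis crossing is at y = 2; the curve avoids every integer x-axis point in the box.
Finally, fitting integer coefficients to these (and the overall shape) gives p.

2*x*y + 2*y^2 - 3*y - 2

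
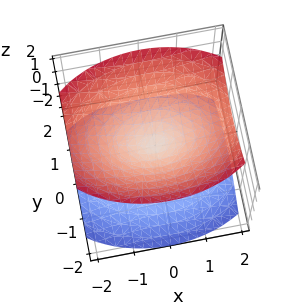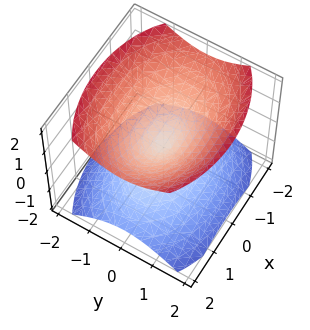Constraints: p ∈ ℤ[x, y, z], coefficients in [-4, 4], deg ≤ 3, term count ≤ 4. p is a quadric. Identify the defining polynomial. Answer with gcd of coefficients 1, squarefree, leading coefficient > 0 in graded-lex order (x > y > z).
x^2 + 2*y^2 - 2*z^2

First, I count 2 distinct pieces. Treating them together as one polynomial.
Next, deg p = 2. A double cone through the origin; a quadric.
Next, symmetries: it's symmetric under y → −y, forcing even powers of y; it's symmetric under z → −z, forcing even powers of z; the x ↦ −x reflection is a symmetry, so x appears only in even powers.
Then, observable constraints: it crosses the x-axis at the gridline x = 0; one y-axis crossing is at y = 0; it crosses the z-axis at the gridline z = 0.
Finally, matching integer coefficients to the picture gives p.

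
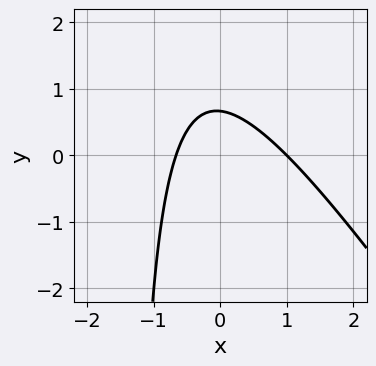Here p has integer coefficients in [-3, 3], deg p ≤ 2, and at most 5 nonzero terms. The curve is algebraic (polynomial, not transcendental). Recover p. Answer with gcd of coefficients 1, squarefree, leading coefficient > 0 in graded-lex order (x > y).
The degree is 2 — no degree-1 curve has this shape.
Reading off the gridlines: one x-axis crossing is at x = 1.
Matching integer coefficients to the picture gives p.

3*x^2 + 2*x*y - x + 3*y - 2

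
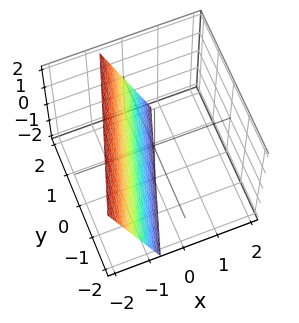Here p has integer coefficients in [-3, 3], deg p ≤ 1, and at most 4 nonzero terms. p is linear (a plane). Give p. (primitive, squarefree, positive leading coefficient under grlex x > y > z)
3*x - y + z + 2

First, the degree is 1 — every cross-section is a straight line — this is a plane.
Next, from the axis intercepts and sections: it crosses the y-axis at the gridline y = 2; it crosses the z-axis at the gridline z = -2.
Finally, assembling these constraints gives the stated polynomial.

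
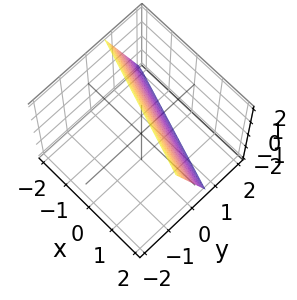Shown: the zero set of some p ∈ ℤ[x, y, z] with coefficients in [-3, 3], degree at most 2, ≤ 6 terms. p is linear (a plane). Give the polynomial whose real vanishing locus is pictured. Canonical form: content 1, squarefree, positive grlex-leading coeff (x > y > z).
x + 3*y + z - 2

1. Degree: every cross-section is a straight line — this is a plane, so deg p = 1.
2. From the axis intercepts and sections: it crosses the x-axis at the gridline x = 2; one z-axis crossing is at z = 2.
3. Fitting integer coefficients to these (and the overall shape) gives p.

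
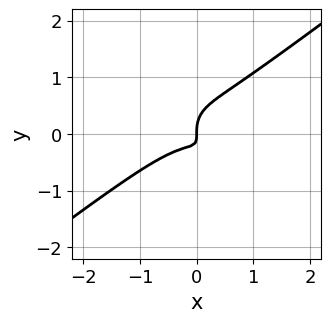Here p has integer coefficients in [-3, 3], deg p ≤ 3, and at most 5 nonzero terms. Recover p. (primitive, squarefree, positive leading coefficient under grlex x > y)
(a) deg p = 3. The shape is more complex than any degree-2 curve.
(b) Against the integer gridlines: it meets the x-axis at x = 0 (among the integer gridlines); one y-axis crossing is at y = 0.
(c) Solving for integer coefficients yields p as stated.

3*x^3 - 3*x*y^2 - 3*y^3 + 3*x*y + x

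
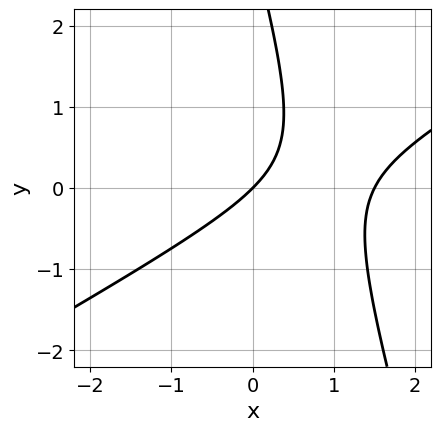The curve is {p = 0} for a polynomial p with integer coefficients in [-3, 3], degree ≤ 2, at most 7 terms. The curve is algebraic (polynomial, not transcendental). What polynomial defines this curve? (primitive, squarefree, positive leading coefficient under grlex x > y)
Degree: the shape is more complex than any degree-1 curve, so deg p = 2.
Checking where it meets the axes: one y-axis crossing is at y = 0; it meets the x-axis at x = 0 (among the integer gridlines).
These observations pin down the coefficients.

2*x^2 - 3*x*y - y^2 - 3*x + 3*y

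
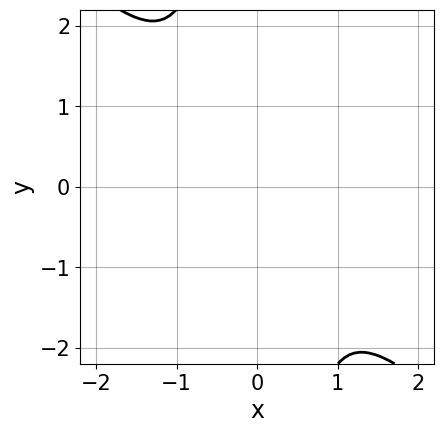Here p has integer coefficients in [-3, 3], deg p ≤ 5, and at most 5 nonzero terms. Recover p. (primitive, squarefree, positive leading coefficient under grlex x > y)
(a) Degree: a generic line meets the curve in up to 4 points, so deg p = 4.
(b) The integer polynomial consistent with all of this is the stated p.

x^4 + x*y^3 + 2*y^2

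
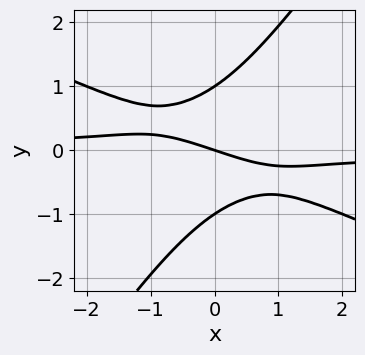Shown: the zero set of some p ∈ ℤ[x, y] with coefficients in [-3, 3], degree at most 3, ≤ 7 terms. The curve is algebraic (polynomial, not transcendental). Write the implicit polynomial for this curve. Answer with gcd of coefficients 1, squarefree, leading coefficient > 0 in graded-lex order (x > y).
2*x^2*y + 3*x*y^2 - 3*y^3 + x + 3*y

First, the degree is 3 — the shape is more complex than any degree-2 curve.
Next, observable constraints: the y-axis gridline crossings are at y ∈ {-1, 0, 1}; it meets the x-axis at x = 0 (among the integer gridlines).
Finally, matching integer coefficients to the picture gives p.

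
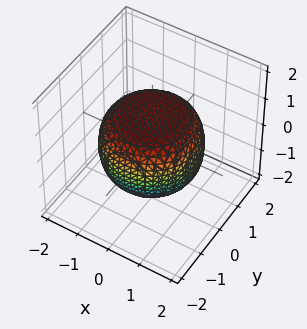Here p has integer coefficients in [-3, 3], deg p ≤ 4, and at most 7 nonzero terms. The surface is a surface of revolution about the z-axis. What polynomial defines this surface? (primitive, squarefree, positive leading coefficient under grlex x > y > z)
x^4 + 2*x^2*y^2 + y^4 - x^2 - y^2 + 2*z^2 - 2

1. deg p = 4.
2. By symmetry, the z-axis is an axis of rotation, so x and y enter only as x² + y².
3. From the axis intercepts and sections: the z-axis gridline crossings are at z ∈ {-1, 1}; a circular section at z = 0 has radius between 1 and 2.
4. The integer polynomial consistent with all of this is the stated p.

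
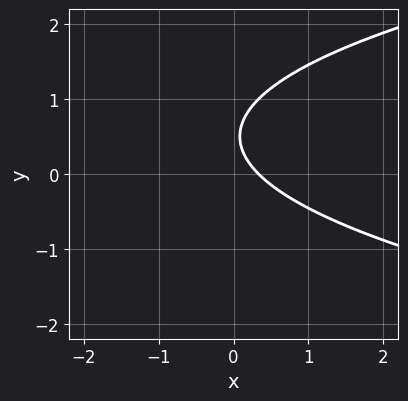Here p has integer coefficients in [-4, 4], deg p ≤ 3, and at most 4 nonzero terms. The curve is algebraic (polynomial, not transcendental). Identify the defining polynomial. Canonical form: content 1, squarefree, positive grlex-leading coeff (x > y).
3*y^2 - 3*x - 3*y + 1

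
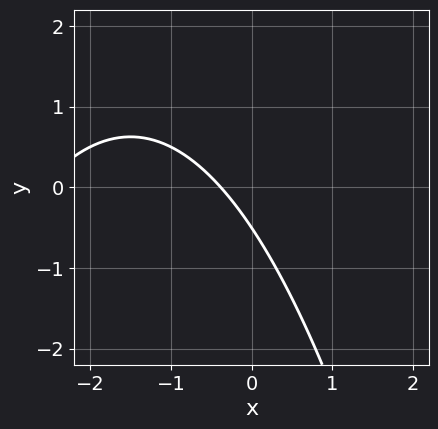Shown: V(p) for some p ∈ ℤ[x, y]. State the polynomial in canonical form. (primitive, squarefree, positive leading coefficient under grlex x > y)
1. The degree is 2 — the shape is more complex than any degree-1 curve.
2. Matching integer coefficients to the picture gives p.

x^2 + 3*x + 2*y + 1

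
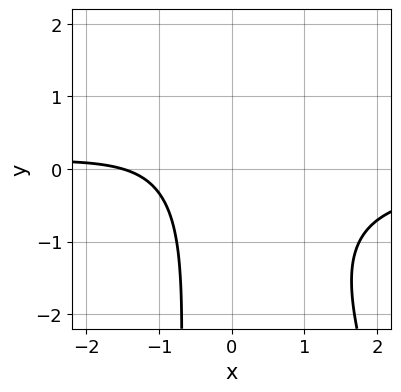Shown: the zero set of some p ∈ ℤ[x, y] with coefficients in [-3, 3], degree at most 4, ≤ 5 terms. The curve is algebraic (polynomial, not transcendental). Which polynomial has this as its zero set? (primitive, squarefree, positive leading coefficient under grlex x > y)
1. The degree is 3 — the shape is more complex than any degree-2 curve.
2. From the visible intercepts: the curve avoids every integer y-axis point in the box.
3. Putting this together gives p.

3*x^2*y + x*y^2 + y^2 + 2*x + 3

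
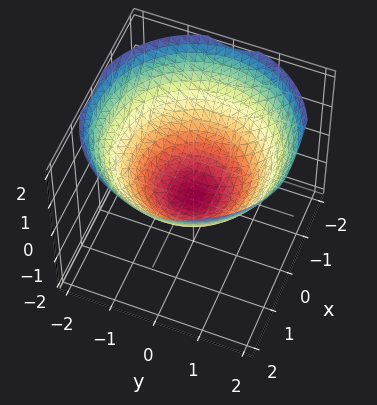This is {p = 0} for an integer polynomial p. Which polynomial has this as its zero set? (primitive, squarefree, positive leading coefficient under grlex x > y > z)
deg p = 2. The shape is more complex than any degree-1 surface.
Symmetries: rotational symmetry about the z-axis ⇒ p depends on x, y only through x² + y².
Against the integer gridlines: the x-axis gridline crossings are at x ∈ {-1, 1}; a circular section at z = 0 has radius exactly 1; the y-axis gridline crossings are at y ∈ {-1, 1}.
Assembling these constraints gives the stated polynomial.

x^2 + y^2 - 2*z - 1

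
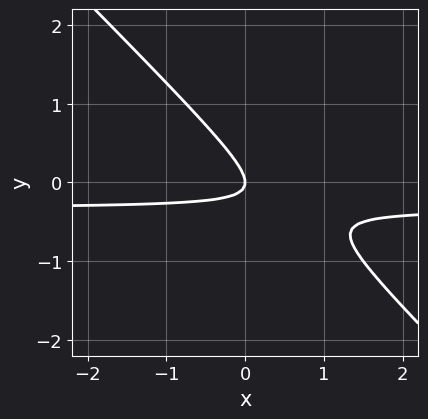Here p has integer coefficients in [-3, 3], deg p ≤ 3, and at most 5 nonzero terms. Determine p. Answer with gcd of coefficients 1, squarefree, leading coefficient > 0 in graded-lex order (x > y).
Degree: the shape is more complex than any degree-1 curve, so deg p = 2.
Reading off the gridlines: it crosses the y-axis at the gridline y = 0; it meets the x-axis at x = 0 (among the integer gridlines).
Together with the visible shape, these determine p as stated.

3*x*y + 3*y^2 + x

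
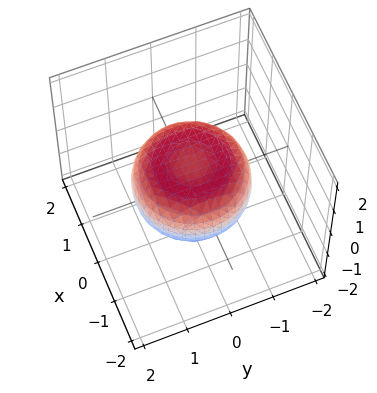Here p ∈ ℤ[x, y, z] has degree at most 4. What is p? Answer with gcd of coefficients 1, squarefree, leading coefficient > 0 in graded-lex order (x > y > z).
x^4 + 2*x^2*y^2 + y^4 - x^2 - y^2 + 2*z^2 - 1

First, degree: the shape is more complex than any degree-3 surface, so deg p = 4.
Then, symmetries: rotational symmetry about the z-axis ⇒ p depends on x, y only through x² + y².
Next, observable constraints: a circular section at z = 0 has radius between 1 and 2.
Finally, putting this together gives p.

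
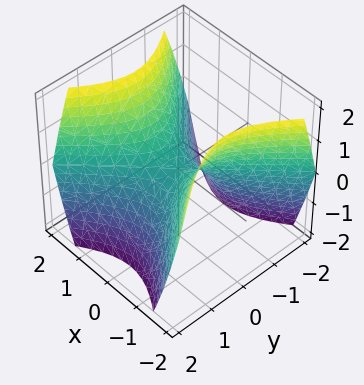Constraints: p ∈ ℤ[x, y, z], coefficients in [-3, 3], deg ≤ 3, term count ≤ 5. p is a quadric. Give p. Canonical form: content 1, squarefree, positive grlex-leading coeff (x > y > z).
x^2 - y^2 - z

(a) Degree: a saddle surface; a quadric, so deg p = 2.
(b) Symmetries: it's symmetric under x → −x, forcing even powers of x; the y ↦ −y reflection is a symmetry, so y appears only in even powers.
(c) Checking where it meets the axes: one y-axis crossing is at y = 0; it crosses the z-axis at the gridline z = 0; it meets the x-axis at x = 0 (among the integer gridlines).
(d) These observations pin down the coefficients.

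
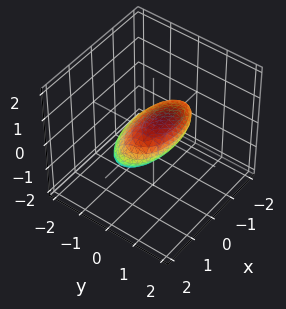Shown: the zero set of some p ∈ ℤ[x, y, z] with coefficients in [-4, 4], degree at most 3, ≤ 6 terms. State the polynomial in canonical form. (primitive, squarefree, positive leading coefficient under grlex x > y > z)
x^2 + 3*y^2 - 3*y*z + 3*z^2 - 2

1. Degree: a generic line meets the surface in up to 2 points, so deg p = 2.
2. Putting this together gives p.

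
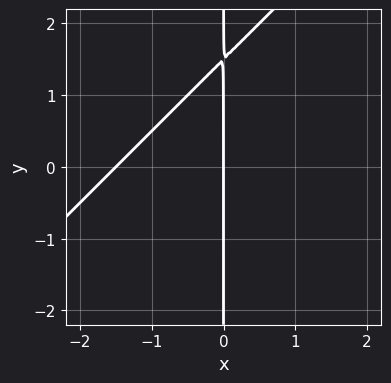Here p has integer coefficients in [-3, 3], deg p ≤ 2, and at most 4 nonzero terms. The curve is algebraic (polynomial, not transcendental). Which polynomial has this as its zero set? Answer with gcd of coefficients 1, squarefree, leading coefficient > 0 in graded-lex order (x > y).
(a) The degree is 2 — a generic line meets the curve in up to 2 points.
(b) From the axis intercepts and sections: it meets the x-axis at x = 0 (among the integer gridlines); every point of the y-axis in the box is on the curve.
(c) Solving for integer coefficients yields p as stated.

2*x^2 - 2*x*y + 3*x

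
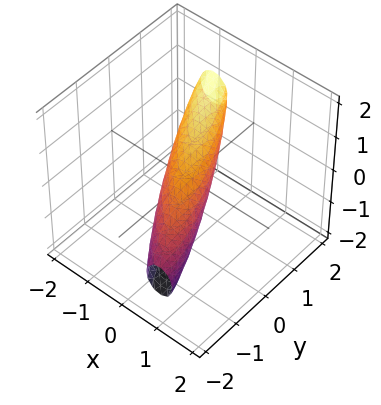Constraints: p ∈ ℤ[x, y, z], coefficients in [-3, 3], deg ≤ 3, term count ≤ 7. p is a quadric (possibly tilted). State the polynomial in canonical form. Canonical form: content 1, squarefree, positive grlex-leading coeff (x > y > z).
(a) Degree: a generic line meets the surface in up to 2 points, so deg p = 2.
(b) From the axis intercepts and sections: the y-axis gridline crossings are at y ∈ {-1, 1}.
(c) Fitting integer coefficients to these (and the overall shape) gives p.

3*x^2 + 3*x*y + y^2 - y*z + 2*z^2 - 1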